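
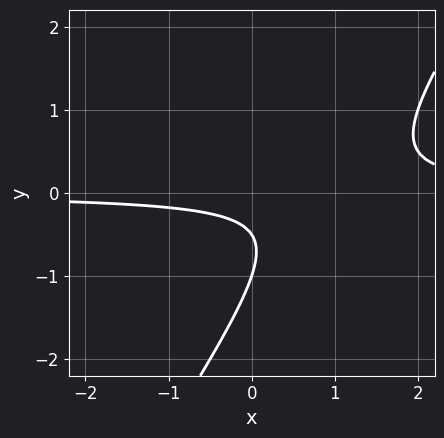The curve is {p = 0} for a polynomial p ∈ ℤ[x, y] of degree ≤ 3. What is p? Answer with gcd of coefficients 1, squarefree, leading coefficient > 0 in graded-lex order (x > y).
3*x*y - 2*y^2 - 3*y - 1

First, degree: no degree-1 curve has this shape, so deg p = 2.
Next, against the integer gridlines: it misses every integer gridline on the x-axis; it crosses the y-axis at the gridline y = -1.
Finally, solving for integer coefficients yields p as stated.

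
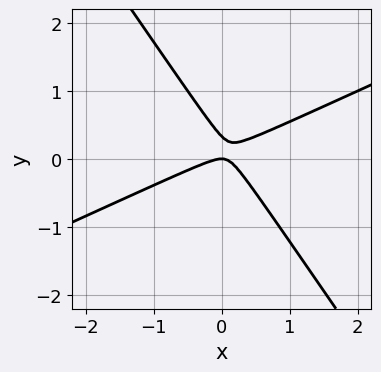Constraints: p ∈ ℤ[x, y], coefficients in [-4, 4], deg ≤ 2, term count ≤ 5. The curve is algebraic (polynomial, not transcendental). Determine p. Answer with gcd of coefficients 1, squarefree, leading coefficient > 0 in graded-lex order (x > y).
Degree: no degree-1 curve has this shape, so deg p = 2.
Reading off the gridlines: it crosses the y-axis at the gridline y = 0; one x-axis crossing is at x = 0.
Fitting integer coefficients to these (and the overall shape) gives p.

2*x^2 - 3*x*y - 3*y^2 + y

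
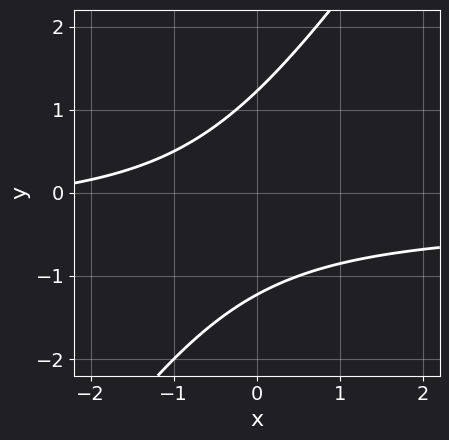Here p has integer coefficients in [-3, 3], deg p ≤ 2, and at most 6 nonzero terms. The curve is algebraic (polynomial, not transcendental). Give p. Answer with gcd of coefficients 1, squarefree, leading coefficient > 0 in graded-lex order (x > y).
1. The degree is 2 — a generic line meets the curve in up to 2 points.
2. Checking where it meets the axes: no x-intercept at any integer in the box.
3. These observations pin down the coefficients.

3*x*y - 2*y^2 + x + 3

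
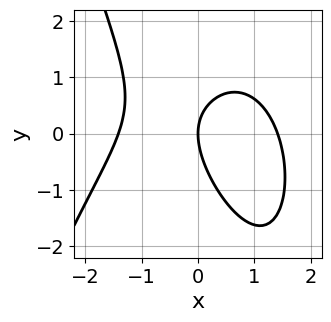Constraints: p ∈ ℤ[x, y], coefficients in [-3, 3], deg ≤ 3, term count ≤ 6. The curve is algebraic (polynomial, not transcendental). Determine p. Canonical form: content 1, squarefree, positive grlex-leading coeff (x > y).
The degree is 3 — the shape is more complex than any degree-2 curve.
Against the integer gridlines: it crosses the y-axis at the gridline y = 0; one x-axis crossing is at x = 0.
Assembling these constraints gives the stated polynomial.

x^3 + x*y + y^2 - 2*x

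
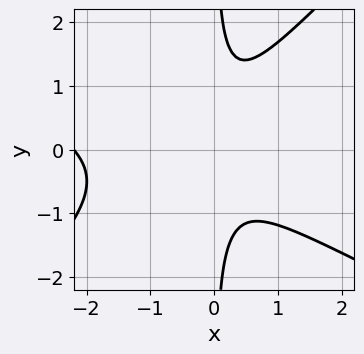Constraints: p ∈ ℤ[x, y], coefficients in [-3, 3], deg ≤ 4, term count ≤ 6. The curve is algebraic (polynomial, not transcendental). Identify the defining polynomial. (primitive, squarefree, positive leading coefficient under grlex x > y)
Degree: the shape is more complex than any degree-2 curve, so deg p = 3.
Observable constraints: it misses every integer gridline on the x-axis; the curve avoids every integer y-axis point in the box.
Together with the visible shape, these determine p as stated.

x^3 + x^2*y - 2*x*y^2 + 2*x^2 + 1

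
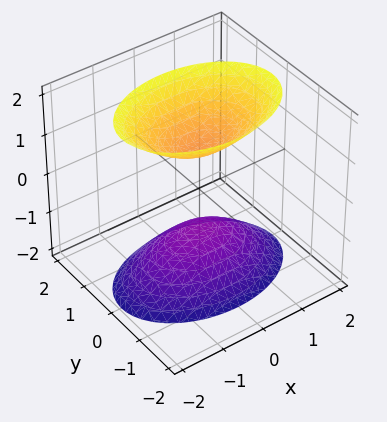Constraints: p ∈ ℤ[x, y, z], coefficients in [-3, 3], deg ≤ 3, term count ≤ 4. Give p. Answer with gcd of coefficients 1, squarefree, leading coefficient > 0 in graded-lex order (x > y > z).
I count 2 distinct pieces. They look like related sheets of one shape, so recover p as a whole.
Degree: two separate bowl-shaped sheets opening away from each other; a quadric, so deg p = 2.
Symmetries: the y ↦ −y reflection is a symmetry, so y appears only in even powers; it's symmetric under z → −z, forcing even powers of z; mirror symmetry x ↦ −x ⇒ only even powers of x.
Reading off the gridlines: no x-intercept at any integer in the box; the z-axis gridline crossings are at z ∈ {-1, 1}.
Matching integer coefficients to the picture gives p.

x^2 + 2*y^2 - z^2 + 1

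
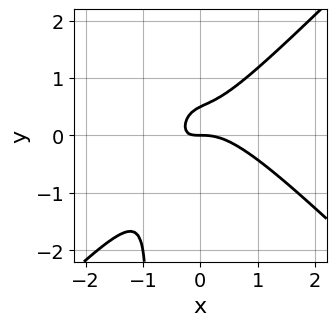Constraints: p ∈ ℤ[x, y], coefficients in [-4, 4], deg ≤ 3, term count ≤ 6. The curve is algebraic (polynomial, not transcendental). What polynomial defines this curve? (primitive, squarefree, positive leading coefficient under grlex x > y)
2*x^3 - 2*x*y^2 + 2*x*y - 2*y^2 + y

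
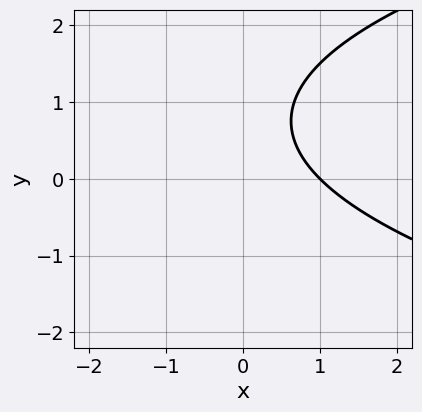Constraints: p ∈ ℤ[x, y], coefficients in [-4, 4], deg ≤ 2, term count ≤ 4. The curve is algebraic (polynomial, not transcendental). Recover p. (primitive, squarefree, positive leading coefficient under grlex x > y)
2*y^2 - 3*x - 3*y + 3

(a) deg p = 2. A generic line meets the curve in up to 2 points.
(b) From the visible intercepts: it misses every integer gridline on the y-axis; it meets the x-axis at x = 1 (among the integer gridlines).
(c) Assembling these constraints gives the stated polynomial.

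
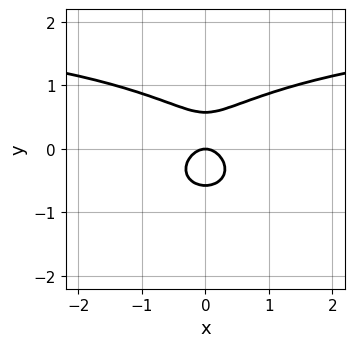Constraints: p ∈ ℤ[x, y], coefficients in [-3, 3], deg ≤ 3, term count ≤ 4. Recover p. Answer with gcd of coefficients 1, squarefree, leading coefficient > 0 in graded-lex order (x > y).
x^2*y + 3*y^3 - 2*x^2 - y

(a) The degree is 3 — the shape is more complex than any degree-2 curve.
(b) Symmetries: it's symmetric under x → −x, forcing even powers of x.
(c) Reading off the gridlines: one x-axis crossing is at x = 0; it crosses the y-axis at the gridline y = 0.
(d) The integer polynomial consistent with all of this is the stated p.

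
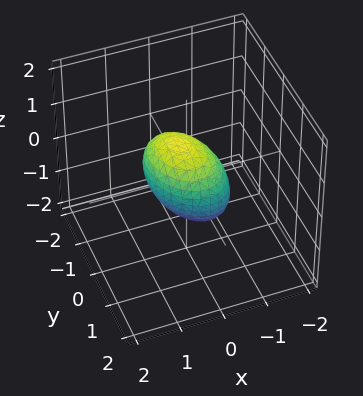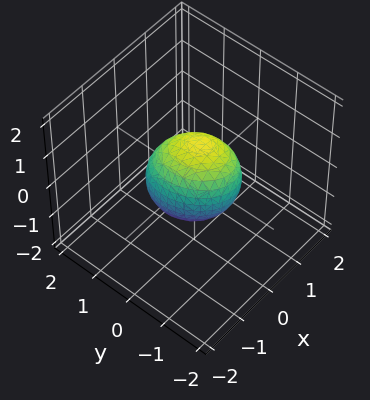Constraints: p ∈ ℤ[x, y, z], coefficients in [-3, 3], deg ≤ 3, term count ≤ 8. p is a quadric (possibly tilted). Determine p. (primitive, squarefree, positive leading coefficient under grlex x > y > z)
3*x^2 + x*y - x*z + 2*y^2 + 2*z^2 - 2

First, degree: no degree-1 surface has this shape, so deg p = 2.
Next, against the integer gridlines: among the integer gridlines, it crosses the y-axis at y ∈ {-1, 1}; the z-axis gridline crossings are at z ∈ {-1, 1}.
Finally, fitting integer coefficients to these (and the overall shape) gives p.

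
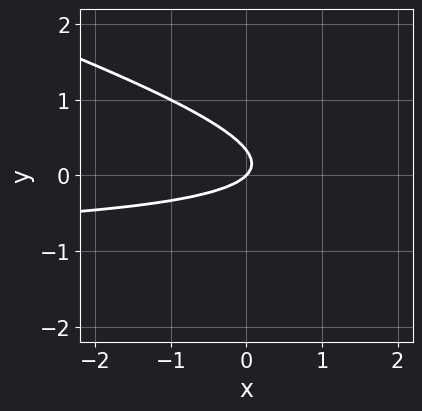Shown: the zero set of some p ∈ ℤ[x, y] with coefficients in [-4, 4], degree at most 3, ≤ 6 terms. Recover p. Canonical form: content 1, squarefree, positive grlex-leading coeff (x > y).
First, deg p = 2. The shape is more complex than any degree-1 curve.
Next, observable constraints: it meets the x-axis at x = 0 (among the integer gridlines); it crosses the y-axis at the gridline y = 0.
Finally, matching integer coefficients to the picture gives p.

x*y + 3*y^2 + x - y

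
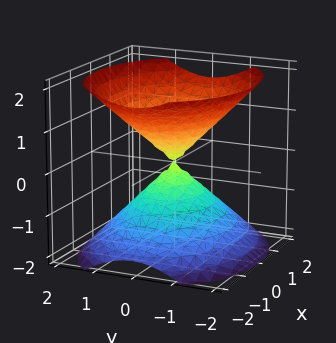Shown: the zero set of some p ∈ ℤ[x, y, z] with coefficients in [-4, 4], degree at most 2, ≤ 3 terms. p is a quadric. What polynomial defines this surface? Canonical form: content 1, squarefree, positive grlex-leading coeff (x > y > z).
2*x^2 + 3*y^2 - 3*z^2

1. I count 2 distinct pieces. They look like related sheets of one shape, so recover p as a whole.
2. Degree: a double cone through the origin; a quadric, so deg p = 2.
3. Symmetries: the z ↦ −z reflection is a symmetry, so z appears only in even powers; it's symmetric under y → −y, forcing even powers of y; the x ↦ −x reflection is a symmetry, so x appears only in even powers.
4. Checking where it meets the axes: one z-axis crossing is at z = 0; it meets the y-axis at y = 0 (among the integer gridlines); it crosses the x-axis at the gridline x = 0.
5. The integer polynomial consistent with all of this is the stated p.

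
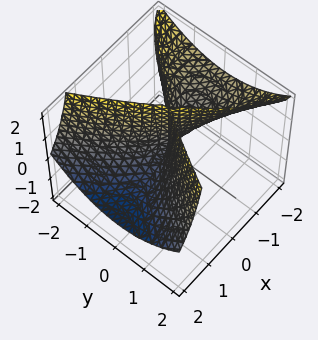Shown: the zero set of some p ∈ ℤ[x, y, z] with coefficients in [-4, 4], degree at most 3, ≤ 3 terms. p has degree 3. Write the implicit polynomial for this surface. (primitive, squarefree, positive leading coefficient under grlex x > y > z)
Degree: no degree-2 surface has this shape, so deg p = 3.
From the axis intercepts and sections: it meets the x-axis at x = 0 (among the integer gridlines); the visible z-axis segment lies entirely on the surface; one y-axis crossing is at y = 0.
Putting this together gives p.

x^3 + 2*x^2*z - 2*y^2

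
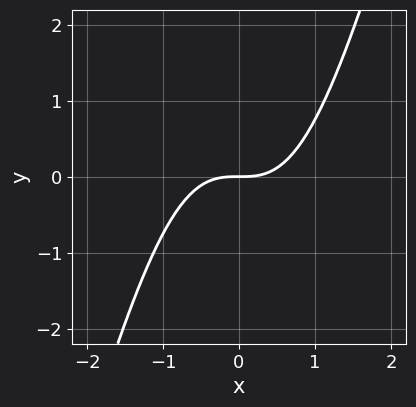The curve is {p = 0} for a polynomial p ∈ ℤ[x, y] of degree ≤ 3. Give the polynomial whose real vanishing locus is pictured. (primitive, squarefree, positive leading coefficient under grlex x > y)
3*x^3 - x^2*y - 3*y

First, degree: the shape is more complex than any degree-2 curve, so deg p = 3.
Next, reading off the gridlines: it meets the x-axis at x = 0 (among the integer gridlines); one y-axis crossing is at y = 0.
Finally, solving for integer coefficients yields p as stated.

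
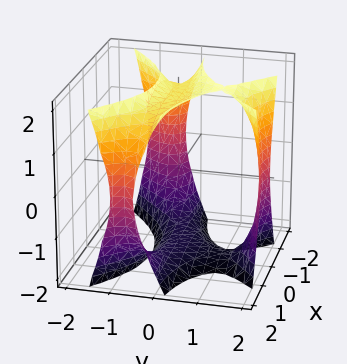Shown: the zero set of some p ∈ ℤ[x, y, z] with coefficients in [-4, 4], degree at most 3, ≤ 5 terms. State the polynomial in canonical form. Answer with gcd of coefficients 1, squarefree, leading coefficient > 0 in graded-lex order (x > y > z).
1. Degree: a generic line meets the surface in up to 3 points, so deg p = 3.
2. Checking where it meets the axes: the surface avoids every integer x-axis point in the box.
3. Assembling these constraints gives the stated polynomial.

2*x^2*y - 2*y^3 + 3*y^2 - z^2 + 3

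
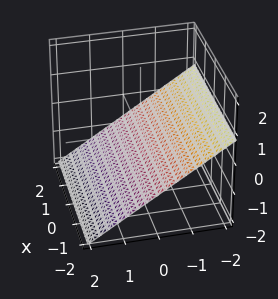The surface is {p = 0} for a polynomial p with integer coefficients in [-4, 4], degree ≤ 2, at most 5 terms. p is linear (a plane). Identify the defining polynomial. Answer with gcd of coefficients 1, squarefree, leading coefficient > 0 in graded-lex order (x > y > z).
2*y + 3*z + 2

1. Degree: the surface is flat (a plane), so deg p = 1.
2. Observable constraints: it meets the y-axis at y = -1 (among the integer gridlines); the surface avoids every integer x-axis point in the box.
3. Together with the visible shape, these determine p as stated.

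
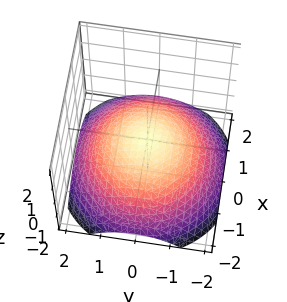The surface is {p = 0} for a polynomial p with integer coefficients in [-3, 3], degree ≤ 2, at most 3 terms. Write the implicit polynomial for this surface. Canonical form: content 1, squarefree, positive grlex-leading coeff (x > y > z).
x^2 + y^2 + 3*z

deg p = 2. A paraboloid; a quadric.
Symmetries: every cross-section ⟂ z is a circle, so x, y appear only via x² + y².
Observable constraints: one z-axis crossing is at z = 0; a circular section at z = -1 has radius between 1 and 2; it crosses the y-axis at the gridline y = 0.
These observations pin down the coefficients.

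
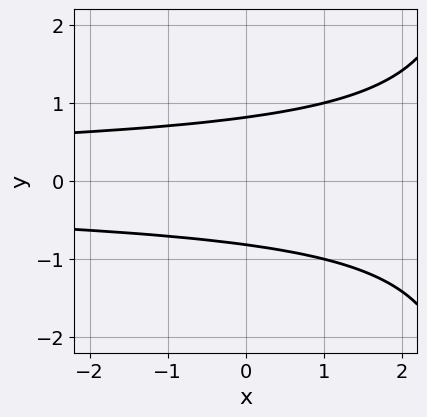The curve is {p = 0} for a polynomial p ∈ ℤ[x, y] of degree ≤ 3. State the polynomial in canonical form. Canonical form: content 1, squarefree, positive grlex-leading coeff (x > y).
(a) The degree is 3 — the shape is more complex than any degree-2 curve.
(b) Symmetries: mirror symmetry y ↦ −y ⇒ only even powers of y.
(c) From the visible intercepts: the curve avoids every integer x-axis point in the box.
(d) The integer polynomial consistent with all of this is the stated p.

x*y^2 - 3*y^2 + 2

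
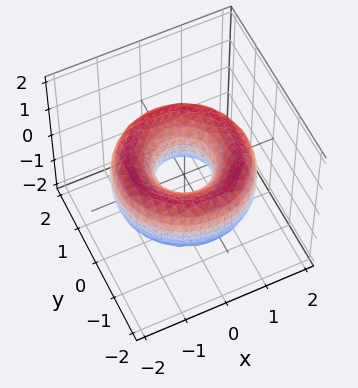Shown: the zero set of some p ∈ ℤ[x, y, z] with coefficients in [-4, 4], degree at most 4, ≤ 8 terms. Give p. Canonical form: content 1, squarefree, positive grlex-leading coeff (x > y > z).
The degree is 4 — a generic line meets the surface in up to 4 points.
Symmetry: the surface is invariant under rotation about z: p = q(x² + y², z).
From the axis intercepts and sections: the surface avoids every integer z-axis point in the box; a circular section at z = 0 has radius between 0 and 1.
Solving for integer coefficients yields p as stated.

x^4 + 2*x^2*y^2 + y^4 - 3*x^2 - 3*y^2 + 2*z^2 + 1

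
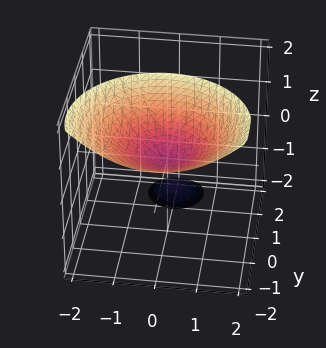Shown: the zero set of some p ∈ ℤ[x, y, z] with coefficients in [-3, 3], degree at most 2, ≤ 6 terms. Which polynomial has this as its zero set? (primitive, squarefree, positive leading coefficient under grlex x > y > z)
First, the picture has 2 separate pieces. Treating them together as one polynomial.
Next, the degree is 2 — no degree-1 surface has this shape.
Next, against the integer gridlines: it meets the x-axis at x = 0 (among the integer gridlines); it meets the y-axis at y = 0 (among the integer gridlines); it crosses the z-axis at the gridline z = 0.
Finally, fitting integer coefficients to these (and the overall shape) gives p.

2*x^2 + 2*y^2 + 3*y*z - 2*z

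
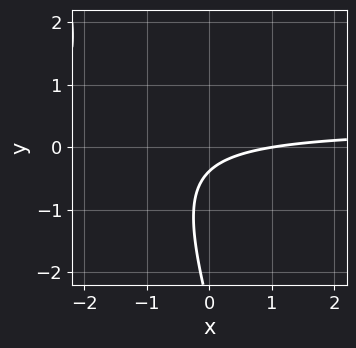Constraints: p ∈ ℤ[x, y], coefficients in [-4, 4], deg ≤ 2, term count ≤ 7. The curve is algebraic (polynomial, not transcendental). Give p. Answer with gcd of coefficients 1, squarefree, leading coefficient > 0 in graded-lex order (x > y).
deg p = 2.
From the visible intercepts: it crosses the x-axis at the gridline x = 1.
Together with the visible shape, these determine p as stated.

3*x*y + y^2 - x + 3*y + 1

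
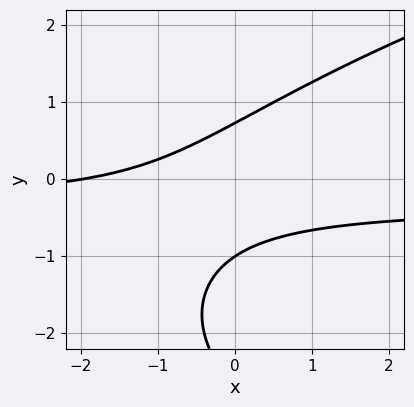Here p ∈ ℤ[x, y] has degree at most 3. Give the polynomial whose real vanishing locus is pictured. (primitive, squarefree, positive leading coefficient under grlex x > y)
1. The degree is 3 — no degree-2 curve has this shape.
2. Reading off the gridlines: it crosses the x-axis at the gridline x = -2; it meets the y-axis at y = -1 (among the integer gridlines).
3. Together with the visible shape, these determine p as stated.

y^3 - 3*x*y + 3*y^2 - x - 2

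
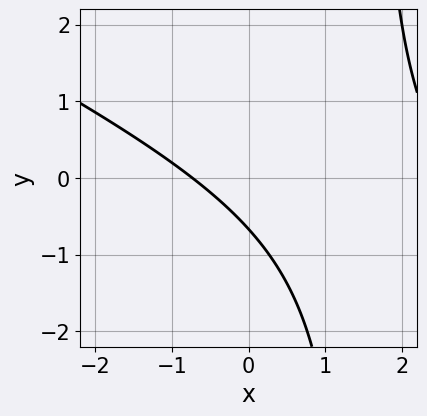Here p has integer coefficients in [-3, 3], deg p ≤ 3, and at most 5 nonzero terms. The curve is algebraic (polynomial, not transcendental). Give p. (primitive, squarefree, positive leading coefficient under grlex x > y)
x^2 + 2*x*y - 2*x - 3*y - 2

(a) deg p = 2. The shape is more complex than any degree-1 curve.
(b) The integer polynomial consistent with all of this is the stated p.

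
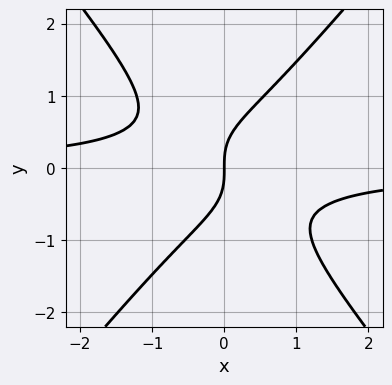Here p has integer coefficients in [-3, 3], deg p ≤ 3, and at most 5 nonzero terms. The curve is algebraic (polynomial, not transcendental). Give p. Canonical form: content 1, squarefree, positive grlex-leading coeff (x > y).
3*x^2*y - 2*y^3 + 2*x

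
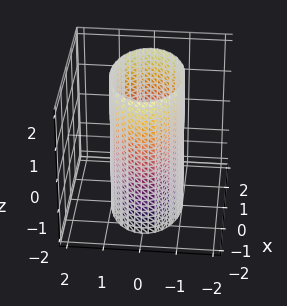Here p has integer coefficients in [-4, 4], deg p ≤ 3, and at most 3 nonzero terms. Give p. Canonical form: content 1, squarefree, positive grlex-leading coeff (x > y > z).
1. deg p = 2. Constant cross-section along one axis; a quadric.
2. Symmetries: it's symmetric under x → −x, forcing even powers of x; it's symmetric under y → −y, forcing even powers of y; it's symmetric under z → −z, forcing even powers of z.
3. From the axis intercepts and sections: the surface avoids every integer z-axis point in the box; among the integer gridlines, it crosses the y-axis at y ∈ {-1, 1}.
4. These observations pin down the coefficients.

x^2 + 2*y^2 - 2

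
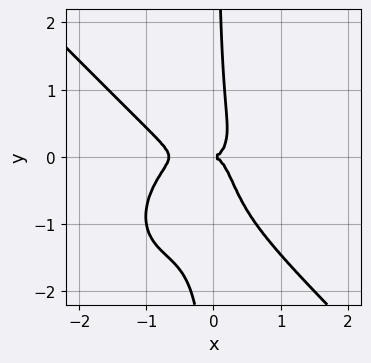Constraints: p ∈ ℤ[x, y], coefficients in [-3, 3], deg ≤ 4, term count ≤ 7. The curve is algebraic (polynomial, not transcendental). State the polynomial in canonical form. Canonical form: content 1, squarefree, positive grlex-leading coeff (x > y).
deg p = 4. The shape is more complex than any degree-3 curve.
Observable constraints: it crosses the y-axis at the gridline y = 0; it crosses the x-axis at the gridline x = 0.
Together with the visible shape, these determine p as stated.

3*x^4 + 3*x*y^3 + 2*x^3 + 3*x*y^2 - y^2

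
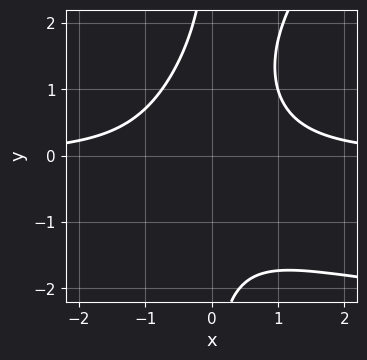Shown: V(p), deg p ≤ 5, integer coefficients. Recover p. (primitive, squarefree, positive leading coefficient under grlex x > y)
x^2*y^2 - x*y^3 + 3*x^2*y - 3

1. The degree is 4 — no degree-3 curve has this shape.
2. Against the integer gridlines: the curve avoids every integer x-axis point in the box; the curve avoids every integer y-axis point in the box.
3. Putting this together gives p.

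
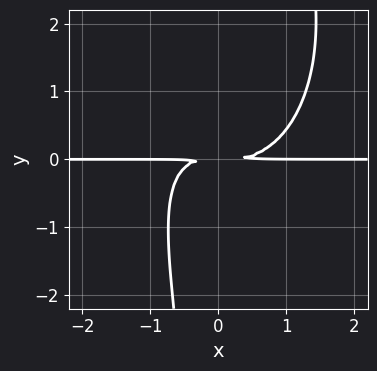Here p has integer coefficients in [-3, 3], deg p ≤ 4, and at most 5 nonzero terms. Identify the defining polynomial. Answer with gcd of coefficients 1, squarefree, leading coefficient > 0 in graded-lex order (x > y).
1. Degree: the shape is more complex than any degree-3 curve, so deg p = 4.
2. Reading off the gridlines: every point of the x-axis in the box is on the curve.
3. These observations pin down the coefficients.

2*x^3*y + x*y^3 - 2*x*y^2 - 3*y^2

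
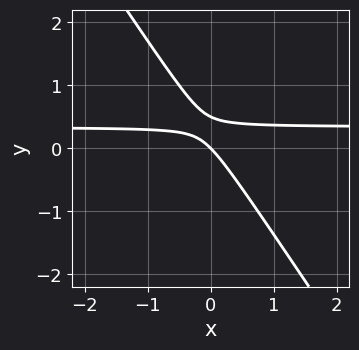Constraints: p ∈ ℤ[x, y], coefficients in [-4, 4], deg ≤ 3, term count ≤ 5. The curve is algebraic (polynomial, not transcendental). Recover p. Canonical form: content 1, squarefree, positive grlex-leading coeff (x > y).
(a) The degree is 2 — no degree-1 curve has this shape.
(b) Reading off the gridlines: it crosses the y-axis at the gridline y = 0; one x-axis crossing is at x = 0.
(c) Fitting integer coefficients to these (and the overall shape) gives p.

3*x*y + 2*y^2 - x - y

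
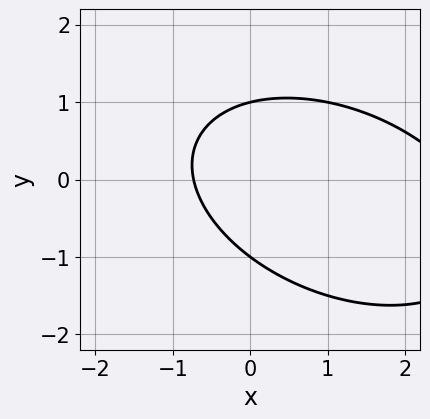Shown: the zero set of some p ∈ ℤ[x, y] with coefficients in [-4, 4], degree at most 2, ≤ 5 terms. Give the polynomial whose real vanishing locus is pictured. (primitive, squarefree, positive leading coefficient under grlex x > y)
1. deg p = 2. No degree-1 curve has this shape.
2. Observable constraints: the y-axis gridline crossings are at y ∈ {-1, 1}.
3. Solving for integer coefficients yields p as stated.

x^2 + x*y + 2*y^2 - 2*x - 2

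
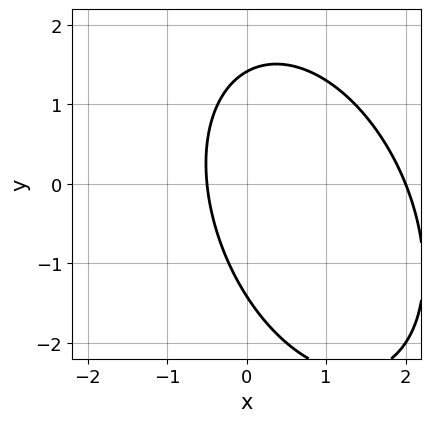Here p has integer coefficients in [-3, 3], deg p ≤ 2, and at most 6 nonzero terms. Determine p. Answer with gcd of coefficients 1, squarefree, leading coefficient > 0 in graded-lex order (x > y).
(a) The degree is 2 — no degree-1 curve has this shape.
(b) Against the integer gridlines: it meets the x-axis at x = 2 (among the integer gridlines).
(c) Fitting integer coefficients to these (and the overall shape) gives p.

2*x^2 + x*y + y^2 - 3*x - 2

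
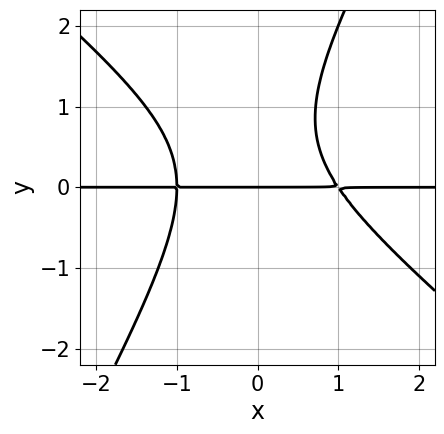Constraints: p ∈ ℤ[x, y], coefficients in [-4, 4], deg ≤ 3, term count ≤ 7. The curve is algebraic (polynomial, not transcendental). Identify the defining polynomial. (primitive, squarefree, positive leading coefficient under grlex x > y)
(a) The degree is 3 — a generic line meets the curve in up to 3 points.
(b) Observable constraints: one y-axis crossing is at y = 0; every point of the x-axis in the box is on the curve.
(c) The integer polynomial consistent with all of this is the stated p.

3*x^2*y + 2*x*y^2 - 2*y^3 + 2*y^2 - 3*y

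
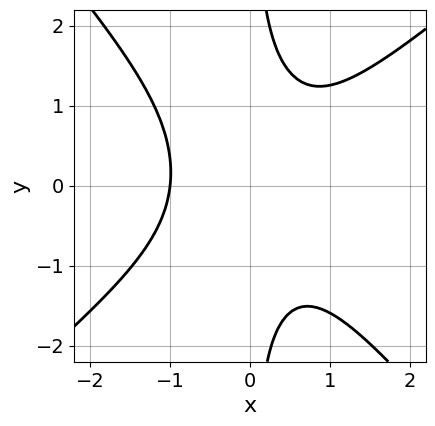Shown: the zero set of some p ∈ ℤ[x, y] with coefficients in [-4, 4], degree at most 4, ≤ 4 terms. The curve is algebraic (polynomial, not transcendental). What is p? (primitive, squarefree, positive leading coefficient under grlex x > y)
3*x^3 - x^2*y - 3*x*y^2 + 3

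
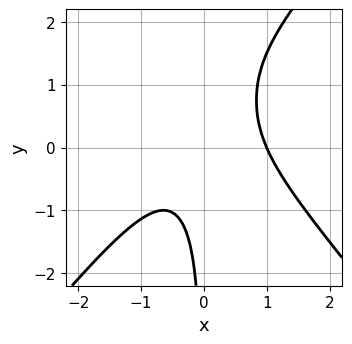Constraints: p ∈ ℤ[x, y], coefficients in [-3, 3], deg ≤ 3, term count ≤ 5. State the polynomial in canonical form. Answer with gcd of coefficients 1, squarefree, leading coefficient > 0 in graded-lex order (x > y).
3*x^3 - 2*x*y^2 - x^2 + 3*x*y - 2

First, deg p = 3. The shape is more complex than any degree-2 curve.
Next, observable constraints: one x-axis crossing is at x = 1; it misses every integer gridline on the y-axis.
Finally, assembling these constraints gives the stated polynomial.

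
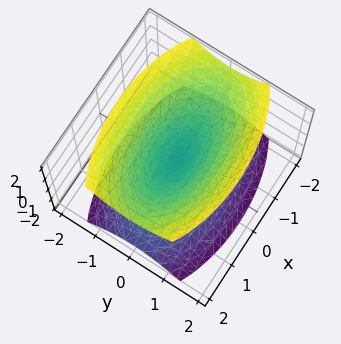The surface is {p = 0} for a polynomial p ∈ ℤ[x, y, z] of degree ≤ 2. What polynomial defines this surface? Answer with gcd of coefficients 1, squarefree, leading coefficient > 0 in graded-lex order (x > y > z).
(a) I count 2 distinct pieces. They look like related sheets of one shape, so recover p as a whole.
(b) Degree: a double cone through the origin; a quadric, so deg p = 2.
(c) Symmetries: the x ↦ −x reflection is a symmetry, so x appears only in even powers; the z ↦ −z reflection is a symmetry, so z appears only in even powers; mirror symmetry y ↦ −y ⇒ only even powers of y.
(d) Reading off the gridlines: one y-axis crossing is at y = 0; it meets the x-axis at x = 0 (among the integer gridlines).
(e) The integer polynomial consistent with all of this is the stated p.

x^2 + 3*y^2 - 2*z^2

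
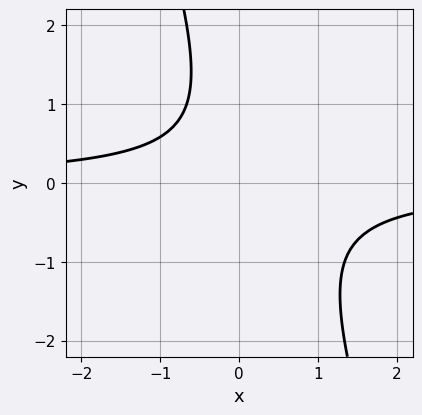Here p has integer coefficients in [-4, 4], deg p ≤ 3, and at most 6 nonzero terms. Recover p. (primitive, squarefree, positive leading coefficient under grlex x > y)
3*x*y + y^2 - y + 2

1. Degree: a generic line meets the curve in up to 2 points, so deg p = 2.
2. Observable constraints: no x-intercept at any integer in the box; the curve avoids every integer y-axis point in the box.
3. Matching integer coefficients to the picture gives p.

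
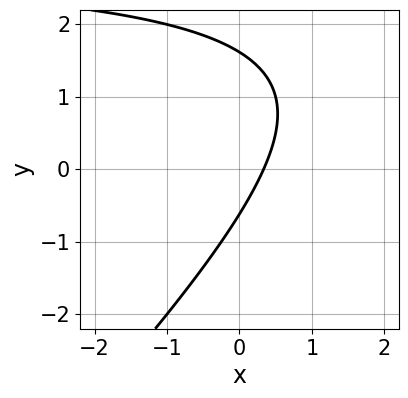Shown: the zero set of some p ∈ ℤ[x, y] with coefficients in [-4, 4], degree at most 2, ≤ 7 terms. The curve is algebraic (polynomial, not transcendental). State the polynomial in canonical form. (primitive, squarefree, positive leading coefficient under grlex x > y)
x*y - y^2 - 3*x + y + 1

1. The degree is 2 — the shape is more complex than any degree-1 curve.
2. Solving for integer coefficients yields p as stated.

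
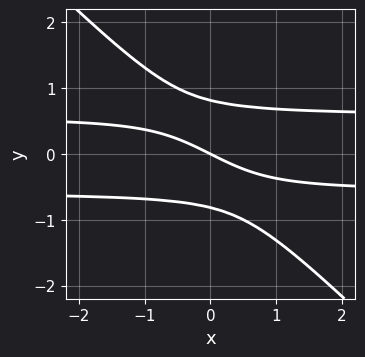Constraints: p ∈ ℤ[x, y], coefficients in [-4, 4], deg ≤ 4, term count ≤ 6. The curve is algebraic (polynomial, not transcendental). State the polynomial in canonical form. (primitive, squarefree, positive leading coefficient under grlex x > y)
The degree is 3 — no degree-2 curve has this shape.
Reading off the gridlines: one y-axis crossing is at y = 0; it meets the x-axis at x = 0 (among the integer gridlines).
These observations pin down the coefficients.

3*x*y^2 + 3*y^3 - x - 2*y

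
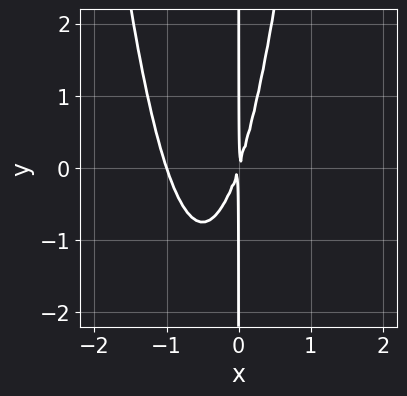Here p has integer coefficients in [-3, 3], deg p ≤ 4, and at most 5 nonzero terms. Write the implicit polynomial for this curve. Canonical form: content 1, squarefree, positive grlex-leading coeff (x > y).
3*x^3 + 3*x^2 - x*y

(a) Degree: no degree-2 curve has this shape, so deg p = 3.
(b) Reading off the gridlines: it crosses the x-axis at the gridline x = -1; the visible y-axis segment lies entirely on the curve.
(c) Together with the visible shape, these determine p as stated.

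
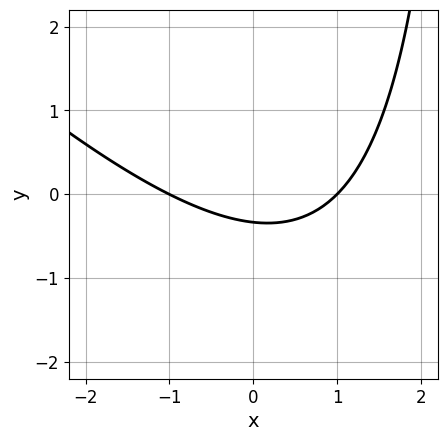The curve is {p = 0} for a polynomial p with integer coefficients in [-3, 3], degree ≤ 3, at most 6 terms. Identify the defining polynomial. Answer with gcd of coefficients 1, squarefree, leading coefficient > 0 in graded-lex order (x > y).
x^2 + x*y - 3*y - 1

1. deg p = 2.
2. Reading off the gridlines: the x-axis gridline crossings are at x ∈ {-1, 1}.
3. Fitting integer coefficients to these (and the overall shape) gives p.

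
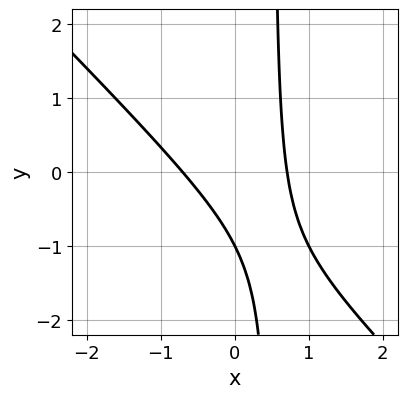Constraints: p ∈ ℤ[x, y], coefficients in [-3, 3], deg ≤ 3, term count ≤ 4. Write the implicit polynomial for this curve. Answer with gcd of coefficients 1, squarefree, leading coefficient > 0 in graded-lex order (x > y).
2*x^2 + 2*x*y - y - 1

1. Degree: no degree-1 curve has this shape, so deg p = 2.
2. From the visible intercepts: it crosses the y-axis at the gridline y = -1.
3. Assembling these constraints gives the stated polynomial.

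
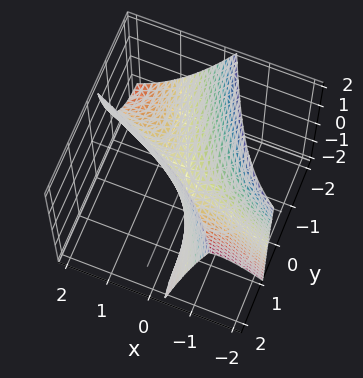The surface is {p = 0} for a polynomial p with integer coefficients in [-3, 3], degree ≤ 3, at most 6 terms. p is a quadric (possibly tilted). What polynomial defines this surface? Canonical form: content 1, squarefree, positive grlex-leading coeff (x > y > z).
x^2 + 3*x*y + y^2 + y*z - z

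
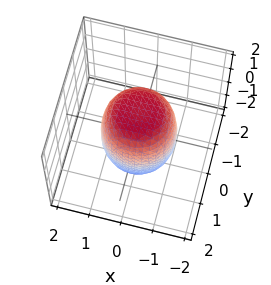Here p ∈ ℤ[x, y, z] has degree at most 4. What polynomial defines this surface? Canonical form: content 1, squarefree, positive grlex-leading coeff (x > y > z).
1. The degree is 4 — a generic line meets the surface in up to 4 points.
2. Symmetry: the surface is invariant under rotation about z: p = q(x² + y², z).
3. Reading off the gridlines: a circular section at z = 1 has radius exactly 1.
4. Together with the visible shape, these determine p as stated.

2*x^4 + 4*x^2*y^2 + 2*y^4 - x^2 - y^2 + z^2 - 2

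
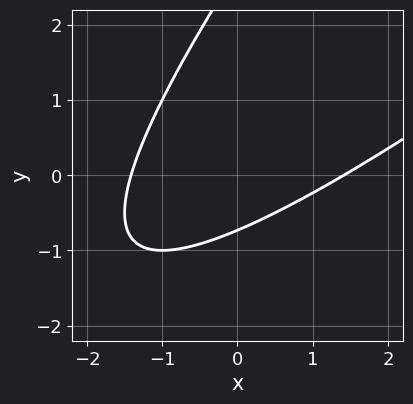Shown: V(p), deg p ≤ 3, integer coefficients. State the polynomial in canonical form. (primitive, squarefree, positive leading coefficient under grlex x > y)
1. Degree: the shape is more complex than any degree-1 curve, so deg p = 2.
2. Solving for integer coefficients yields p as stated.

x^2 - 2*x*y + y^2 - 2*y - 2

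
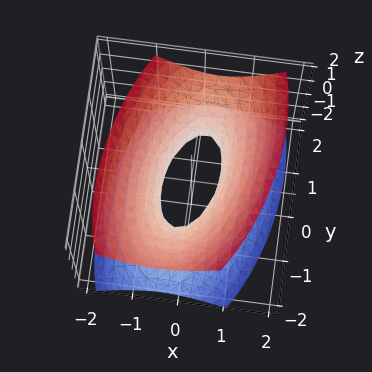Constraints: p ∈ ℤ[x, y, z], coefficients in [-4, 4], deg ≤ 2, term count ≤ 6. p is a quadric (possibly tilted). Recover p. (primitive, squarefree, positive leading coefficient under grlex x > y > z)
3*x^2 - x*y + y^2 - 2*z^2 - 1

The degree is 2 — the shape is more complex than any degree-1 surface.
From the axis intercepts and sections: no z-intercept at any integer in the box; the y-axis gridline crossings are at y ∈ {-1, 1}.
Together with the visible shape, these determine p as stated.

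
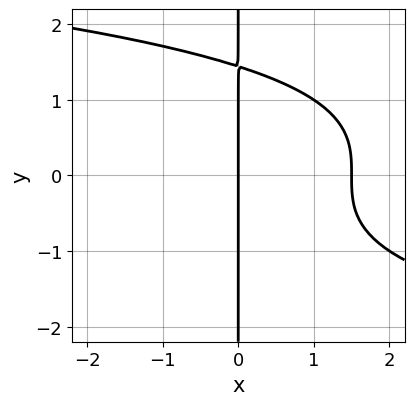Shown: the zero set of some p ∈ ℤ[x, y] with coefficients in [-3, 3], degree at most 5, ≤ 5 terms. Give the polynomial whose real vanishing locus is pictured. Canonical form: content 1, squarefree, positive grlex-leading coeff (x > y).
deg p = 4. A generic line meets the curve in up to 4 points.
Observable constraints: it meets the x-axis at x = 0 (among the integer gridlines); every point of the y-axis in the box is on the curve.
Putting this together gives p.

x*y^3 + 2*x^2 - 3*x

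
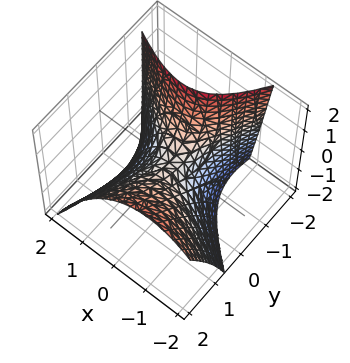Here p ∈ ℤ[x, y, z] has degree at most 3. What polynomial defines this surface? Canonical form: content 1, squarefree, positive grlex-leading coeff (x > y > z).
3*x^2 + 3*x*y - 2*y^2 + 2*y*z + 3*z

(a) Degree: the shape is more complex than any degree-1 surface, so deg p = 2.
(b) Reading off the gridlines: one y-axis crossing is at y = 0; it crosses the x-axis at the gridline x = 0; it meets the z-axis at z = 0 (among the integer gridlines).
(c) The integer polynomial consistent with all of this is the stated p.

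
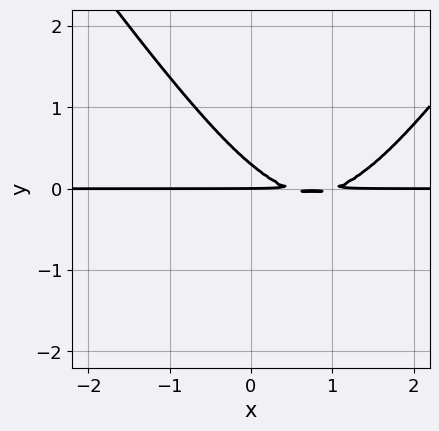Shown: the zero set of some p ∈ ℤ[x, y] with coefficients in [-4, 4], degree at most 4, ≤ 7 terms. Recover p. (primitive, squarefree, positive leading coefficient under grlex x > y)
2*x^2*y - y^3 - 3*x*y - 3*y^2 + y

(a) deg p = 3. A generic line meets the curve in up to 3 points.
(b) Against the integer gridlines: it meets the y-axis at y = 0 (among the integer gridlines); the visible x-axis segment lies entirely on the curve.
(c) Together with the visible shape, these determine p as stated.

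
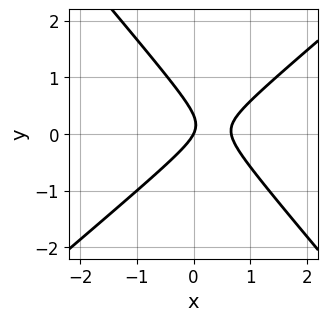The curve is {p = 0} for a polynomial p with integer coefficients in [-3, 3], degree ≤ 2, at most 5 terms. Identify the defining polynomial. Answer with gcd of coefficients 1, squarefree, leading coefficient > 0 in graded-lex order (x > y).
1. deg p = 2. A generic line meets the curve in up to 2 points.
2. Against the integer gridlines: it meets the x-axis at x = 0 (among the integer gridlines); it crosses the y-axis at the gridline y = 0.
3. These observations pin down the coefficients.

3*x^2 - x*y - 3*y^2 - 2*x + y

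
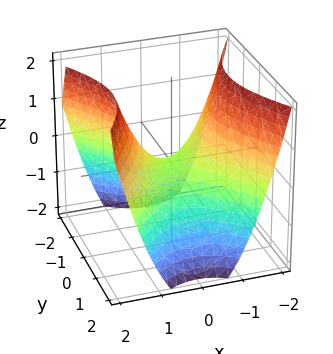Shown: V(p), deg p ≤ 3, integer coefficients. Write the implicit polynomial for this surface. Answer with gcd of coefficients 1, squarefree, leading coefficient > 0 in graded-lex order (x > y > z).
3*x^2 - 2*y^2 - 3*z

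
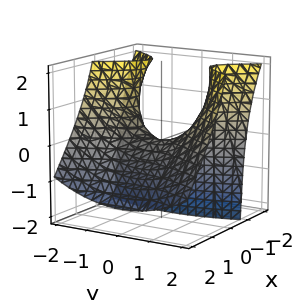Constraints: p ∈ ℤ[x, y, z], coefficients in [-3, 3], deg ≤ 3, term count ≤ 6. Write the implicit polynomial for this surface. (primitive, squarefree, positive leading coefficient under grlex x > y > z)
3*x^2 + 3*x*z - y^2 + 2*z

The degree is 2 — the shape is more complex than any degree-1 surface.
Reading off the gridlines: it crosses the y-axis at the gridline y = 0; it meets the z-axis at z = 0 (among the integer gridlines).
Assembling these constraints gives the stated polynomial.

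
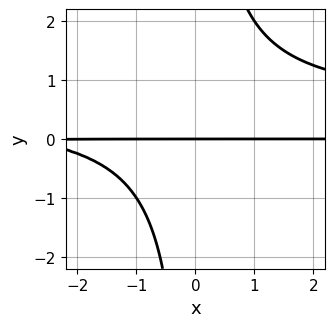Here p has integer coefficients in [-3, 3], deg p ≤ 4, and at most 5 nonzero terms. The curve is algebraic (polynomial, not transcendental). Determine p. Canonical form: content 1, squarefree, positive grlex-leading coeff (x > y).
Degree: no degree-2 curve has this shape, so deg p = 3.
Against the integer gridlines: one y-axis crossing is at y = 0; every point of the x-axis in the box is on the curve.
Solving for integer coefficients yields p as stated.

2*x*y^2 - x*y - 3*y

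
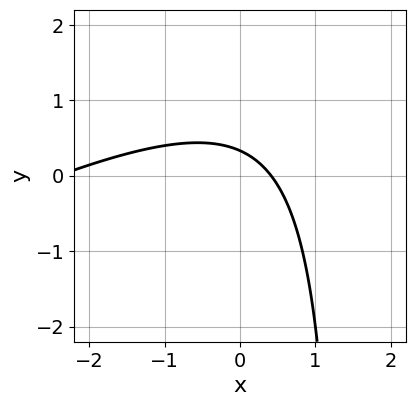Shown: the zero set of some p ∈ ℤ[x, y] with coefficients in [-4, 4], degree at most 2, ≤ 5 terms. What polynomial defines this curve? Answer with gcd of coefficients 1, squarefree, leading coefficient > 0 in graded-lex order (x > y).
x^2 - 2*x*y + 2*x + 3*y - 1

(a) Degree: the shape is more complex than any degree-1 curve, so deg p = 2.
(b) Solving for integer coefficients yields p as stated.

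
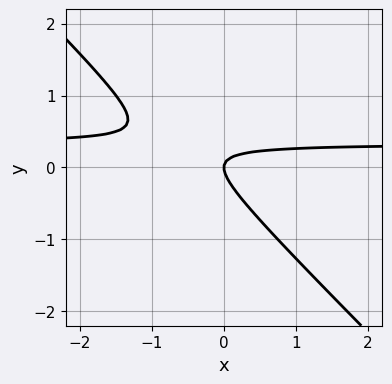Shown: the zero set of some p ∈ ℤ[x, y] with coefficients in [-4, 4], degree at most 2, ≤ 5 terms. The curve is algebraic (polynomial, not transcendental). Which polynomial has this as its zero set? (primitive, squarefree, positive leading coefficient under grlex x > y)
3*x*y + 3*y^2 - x

(a) Degree: a generic line meets the curve in up to 2 points, so deg p = 2.
(b) Checking where it meets the axes: it meets the y-axis at y = 0 (among the integer gridlines); one x-axis crossing is at x = 0.
(c) Matching integer coefficients to the picture gives p.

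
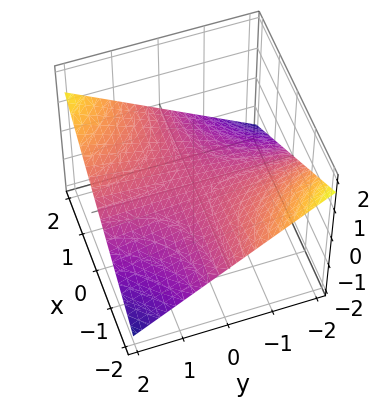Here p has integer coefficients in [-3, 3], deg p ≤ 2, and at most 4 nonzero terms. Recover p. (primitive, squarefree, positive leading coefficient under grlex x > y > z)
x*y - 3*z

(a) deg p = 2. A hyperbolic paraboloid; a quadric.
(b) Checking where it meets the axes: the visible y-axis segment lies entirely on the surface; it crosses the z-axis at the gridline z = 0; the visible x-axis segment lies entirely on the surface.
(c) The integer polynomial consistent with all of this is the stated p.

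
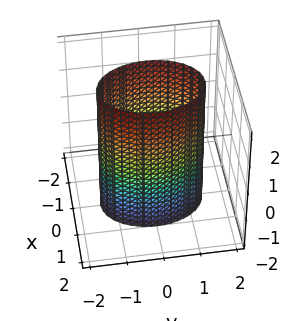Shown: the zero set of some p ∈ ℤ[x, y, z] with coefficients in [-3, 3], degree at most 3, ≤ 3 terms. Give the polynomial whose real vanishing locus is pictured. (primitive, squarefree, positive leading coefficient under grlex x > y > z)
2*x^2 + y^2 - 2

The degree is 2 — constant cross-section along one axis; a quadric.
Symmetries: it's symmetric under z → −z, forcing even powers of z; the y ↦ −y reflection is a symmetry, so y appears only in even powers; the x ↦ −x reflection is a symmetry, so x appears only in even powers.
Against the integer gridlines: the surface avoids every integer z-axis point in the box; the x-axis gridline crossings are at x ∈ {-1, 1}.
The integer polynomial consistent with all of this is the stated p.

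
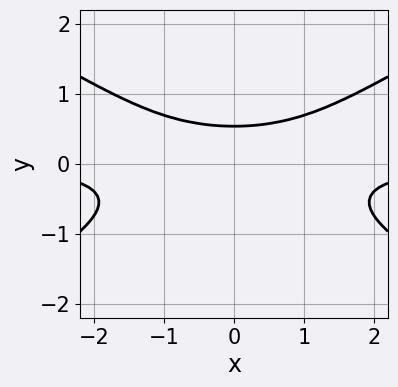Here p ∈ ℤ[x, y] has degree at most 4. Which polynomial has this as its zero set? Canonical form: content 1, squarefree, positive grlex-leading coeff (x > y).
x^2*y - 3*y^3 - y + 1

The degree is 3 — the shape is more complex than any degree-2 curve.
Symmetries: it's symmetric under x → −x, forcing even powers of x.
Reading off the gridlines: no x-intercept at any integer in the box.
These observations pin down the coefficients.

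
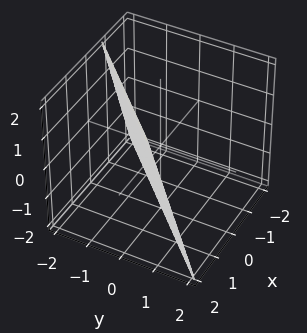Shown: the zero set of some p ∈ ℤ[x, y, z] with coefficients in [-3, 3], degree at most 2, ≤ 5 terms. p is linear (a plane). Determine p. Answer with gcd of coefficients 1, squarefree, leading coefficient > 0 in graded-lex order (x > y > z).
(a) deg p = 1. The surface is flat (a plane).
(b) Reading off the gridlines: one z-axis crossing is at z = -2.
(c) Fitting integer coefficients to these (and the overall shape) gives p.

3*x - 3*y - z - 2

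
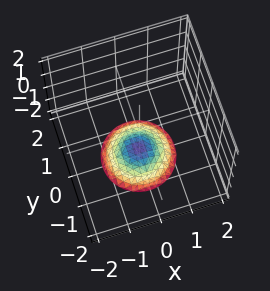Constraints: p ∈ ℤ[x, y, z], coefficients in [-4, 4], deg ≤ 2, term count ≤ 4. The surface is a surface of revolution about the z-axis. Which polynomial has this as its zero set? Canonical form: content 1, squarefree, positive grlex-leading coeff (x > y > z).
x^2 + y^2 + 2*z + 3

Degree: the shape is more complex than any degree-1 surface, so deg p = 2.
By symmetry, the z-axis is an axis of rotation, so x and y enter only as x² + y².
From the visible intercepts: it misses every integer gridline on the x-axis; it misses every integer gridline on the y-axis; a circular section at z = -2 has radius exactly 1.
Putting this together gives p.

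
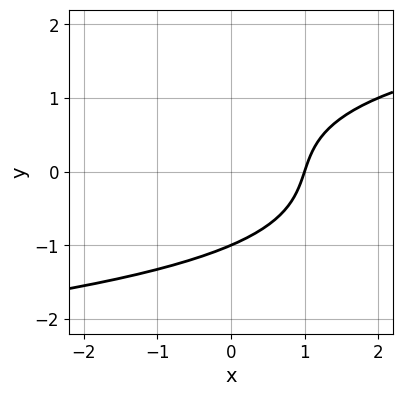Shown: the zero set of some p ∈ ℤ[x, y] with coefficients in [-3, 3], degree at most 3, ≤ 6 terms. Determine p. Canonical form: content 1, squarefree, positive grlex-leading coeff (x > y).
2*y^3 - 3*x + y + 3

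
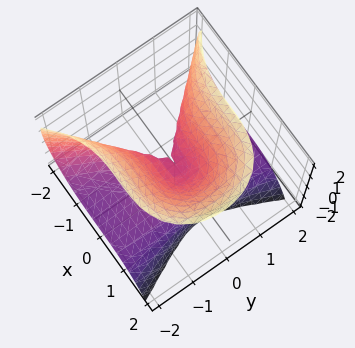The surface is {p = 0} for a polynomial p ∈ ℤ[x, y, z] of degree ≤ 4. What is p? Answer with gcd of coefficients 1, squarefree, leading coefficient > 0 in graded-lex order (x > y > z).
Degree: a generic line meets the surface in up to 3 points, so deg p = 3.
From the visible intercepts: one y-axis crossing is at y = 0; it crosses the x-axis at the gridline x = 0.
The integer polynomial consistent with all of this is the stated p.

3*x^3 + 3*y^2*z - z^3 + 3*y^2 - 3*z^2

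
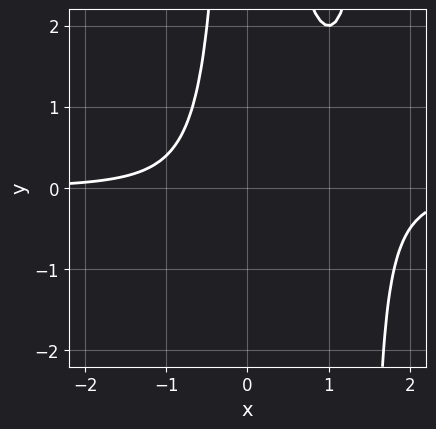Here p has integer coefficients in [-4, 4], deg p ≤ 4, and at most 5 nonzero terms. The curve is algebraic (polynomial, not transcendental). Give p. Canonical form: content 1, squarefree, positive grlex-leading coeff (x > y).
2*x^3*y - 3*x^2*y + 2

First, deg p = 4. A generic line meets the curve in up to 4 points.
Next, reading off the gridlines: it misses every integer gridline on the x-axis; the curve avoids every integer y-axis point in the box.
Finally, fitting integer coefficients to these (and the overall shape) gives p.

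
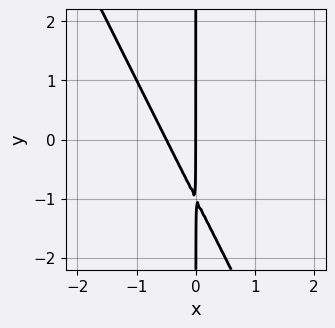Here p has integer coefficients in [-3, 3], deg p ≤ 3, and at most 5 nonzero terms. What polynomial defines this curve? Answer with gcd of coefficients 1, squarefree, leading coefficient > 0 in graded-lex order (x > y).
2*x^2 + x*y + x

(a) The degree is 2 — a generic line meets the curve in up to 2 points.
(b) From the visible intercepts: the visible y-axis segment lies entirely on the curve; one x-axis crossing is at x = 0.
(c) The integer polynomial consistent with all of this is the stated p.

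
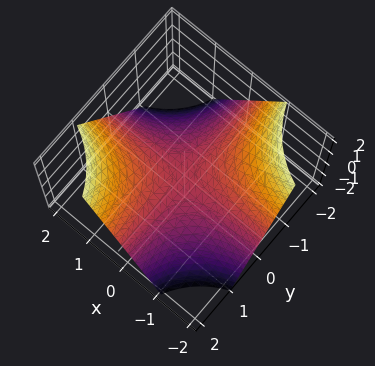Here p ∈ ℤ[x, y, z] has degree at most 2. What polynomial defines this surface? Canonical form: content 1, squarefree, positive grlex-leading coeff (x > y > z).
x*y - z

(a) Degree: a saddle surface; a quadric, so deg p = 2.
(b) From the axis intercepts and sections: every point of the x-axis in the box is on the surface; every point of the y-axis in the box is on the surface.
(c) The integer polynomial consistent with all of this is the stated p.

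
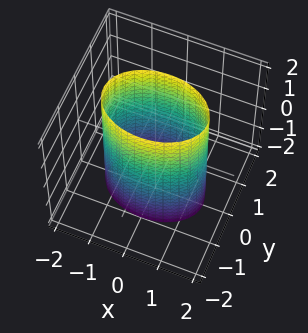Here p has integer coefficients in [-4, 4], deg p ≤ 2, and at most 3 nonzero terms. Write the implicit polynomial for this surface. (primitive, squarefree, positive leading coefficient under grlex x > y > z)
x^2 + 2*y^2 - 2

First, degree: a cylinder; a quadric, so deg p = 2.
Then, symmetries: it's symmetric under z → −z, forcing even powers of z; it's symmetric under x → −x, forcing even powers of x; it's symmetric under y → −y, forcing even powers of y.
Next, observable constraints: among the integer gridlines, it crosses the y-axis at y ∈ {-1, 1}; the surface avoids every integer z-axis point in the box.
Finally, assembling these constraints gives the stated polynomial.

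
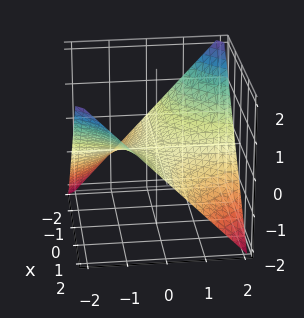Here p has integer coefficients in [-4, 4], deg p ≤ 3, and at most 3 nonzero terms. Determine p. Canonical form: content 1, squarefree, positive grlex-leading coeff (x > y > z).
First, the degree is 2 — a hyperbolic paraboloid; a quadric.
Next, against the integer gridlines: every point of the y-axis in the box is on the surface; it meets the z-axis at z = 0 (among the integer gridlines); every point of the x-axis in the box is on the surface.
Finally, the integer polynomial consistent with all of this is the stated p.

x*y + 2*z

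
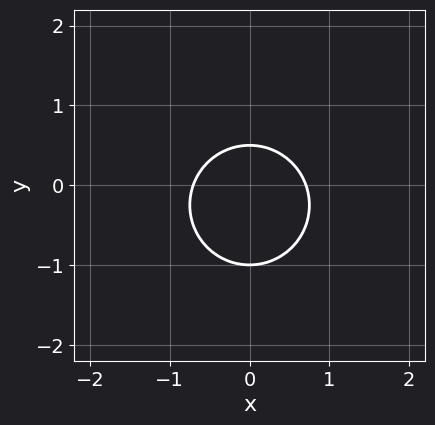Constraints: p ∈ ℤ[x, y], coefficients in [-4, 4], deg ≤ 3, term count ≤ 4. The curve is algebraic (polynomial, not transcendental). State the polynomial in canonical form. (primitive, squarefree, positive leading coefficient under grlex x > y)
(a) The degree is 2 — no degree-1 curve has this shape.
(b) Symmetries: the x ↦ −x reflection is a symmetry, so x appears only in even powers.
(c) Checking where it meets the axes: it crosses the y-axis at the gridline y = -1.
(d) Fitting integer coefficients to these (and the overall shape) gives p.

2*x^2 + 2*y^2 + y - 1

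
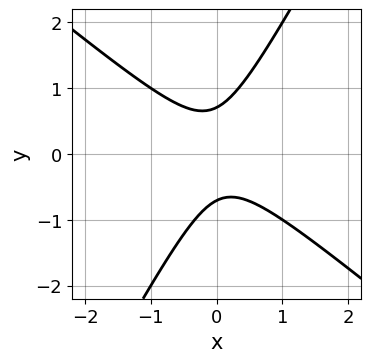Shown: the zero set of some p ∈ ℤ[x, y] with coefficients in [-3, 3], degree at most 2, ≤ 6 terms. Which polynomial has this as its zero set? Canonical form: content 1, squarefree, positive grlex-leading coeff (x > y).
1. Degree: the shape is more complex than any degree-1 curve, so deg p = 2.
2. Against the integer gridlines: it misses every integer gridline on the x-axis.
3. Together with the visible shape, these determine p as stated.

3*x^2 + 2*x*y - 2*y^2 + 1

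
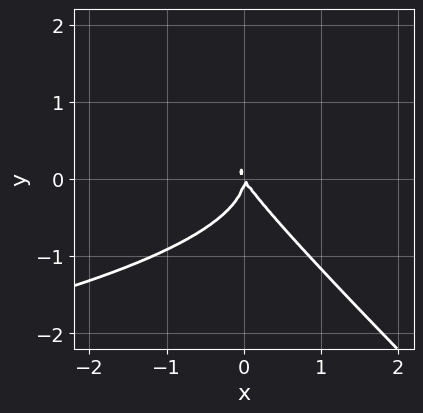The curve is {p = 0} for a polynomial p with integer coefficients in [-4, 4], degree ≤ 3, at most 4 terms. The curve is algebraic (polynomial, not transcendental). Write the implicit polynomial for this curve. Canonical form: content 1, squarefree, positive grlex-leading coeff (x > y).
3*x*y^2 + 3*y^3 + 3*x^2 + 2*x*y

First, deg p = 3. No degree-2 curve has this shape.
Then, from the axis intercepts and sections: it crosses the x-axis at the gridline x = 0; it meets the y-axis at y = 0 (among the integer gridlines).
Finally, the integer polynomial consistent with all of this is the stated p.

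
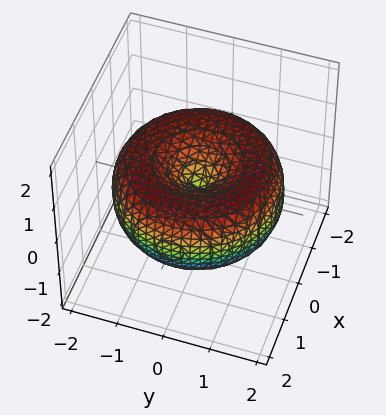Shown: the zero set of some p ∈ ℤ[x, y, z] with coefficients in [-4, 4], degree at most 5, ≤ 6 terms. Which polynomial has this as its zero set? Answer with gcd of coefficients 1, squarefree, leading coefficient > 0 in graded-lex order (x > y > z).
(a) Degree: no degree-3 surface has this shape, so deg p = 4.
(b) Symmetries: rotational symmetry about the z-axis ⇒ p depends on x, y only through x² + y².
(c) Reading off the gridlines: it meets the y-axis at y = 0 (among the integer gridlines); a circular section at z = 0 has radius between 1 and 2; it crosses the x-axis at the gridline x = 0; one z-axis crossing is at z = 0.
(d) Fitting integer coefficients to these (and the overall shape) gives p.

x^4 + 2*x^2*y^2 + y^4 - 3*x^2 - 3*y^2 + 3*z^2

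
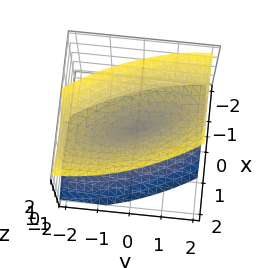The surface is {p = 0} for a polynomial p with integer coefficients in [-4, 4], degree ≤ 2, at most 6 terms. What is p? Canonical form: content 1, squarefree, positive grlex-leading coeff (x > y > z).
(a) There are 2 components. They look like related sheets of one shape, so recover p as a whole.
(b) The degree is 2 — a generic line meets the surface in up to 2 points.
(c) Checking where it meets the axes: it crosses the y-axis at the gridline y = 0; it meets the z-axis at z = 0 (among the integer gridlines).
(d) Matching integer coefficients to the picture gives p.

3*x^2 + 2*x*y + y^2 - 2*z^2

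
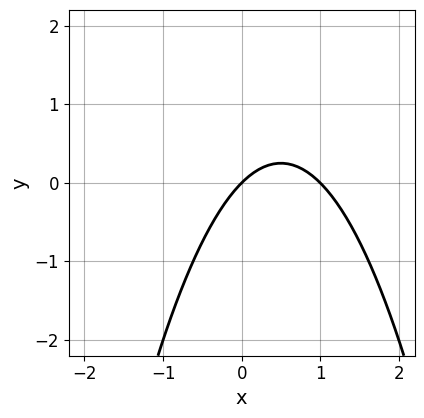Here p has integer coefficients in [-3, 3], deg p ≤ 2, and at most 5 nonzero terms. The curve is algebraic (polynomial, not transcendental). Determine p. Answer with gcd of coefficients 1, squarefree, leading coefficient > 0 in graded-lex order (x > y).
x^2 - x + y

First, deg p = 2.
Next, against the integer gridlines: one y-axis crossing is at y = 0; among the integer gridlines, it crosses the x-axis at x ∈ {0, 1}.
Finally, fitting integer coefficients to these (and the overall shape) gives p.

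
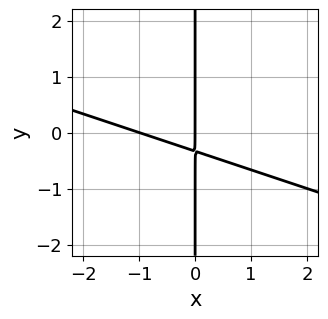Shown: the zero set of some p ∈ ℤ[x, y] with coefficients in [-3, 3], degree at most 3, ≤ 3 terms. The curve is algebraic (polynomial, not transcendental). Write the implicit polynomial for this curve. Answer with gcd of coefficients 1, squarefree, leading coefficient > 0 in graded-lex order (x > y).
First, deg p = 2. A generic line meets the curve in up to 2 points.
Next, against the integer gridlines: every point of the y-axis in the box is on the curve; the x-axis gridline crossings are at x ∈ {-1, 0}.
Finally, together with the visible shape, these determine p as stated.

x^2 + 3*x*y + x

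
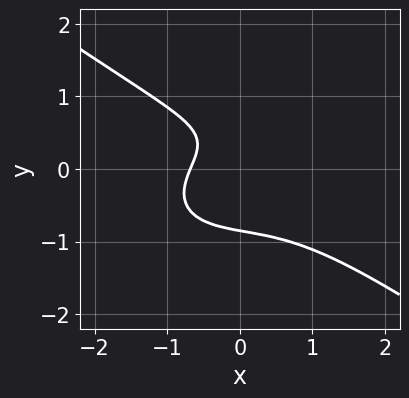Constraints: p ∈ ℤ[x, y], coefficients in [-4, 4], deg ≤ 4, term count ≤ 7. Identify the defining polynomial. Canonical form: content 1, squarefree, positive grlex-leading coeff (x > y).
x^3 + 3*y^3 + x - y + 1

The degree is 3 — the shape is more complex than any degree-2 curve.
Matching integer coefficients to the picture gives p.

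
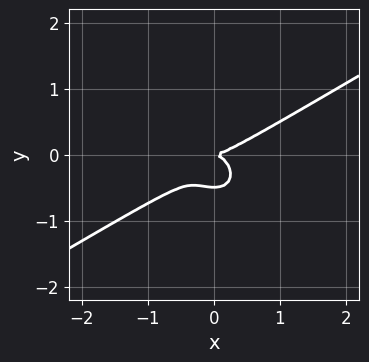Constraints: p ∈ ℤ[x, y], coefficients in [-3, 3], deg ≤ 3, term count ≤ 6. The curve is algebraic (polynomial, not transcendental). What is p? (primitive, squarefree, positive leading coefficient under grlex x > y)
First, degree: no degree-2 curve has this shape, so deg p = 3.
Then, against the integer gridlines: it meets the x-axis at x = 0 (among the integer gridlines); one y-axis crossing is at y = 0.
Finally, matching integer coefficients to the picture gives p.

x^3 - x^2*y - 2*y^3 - y^2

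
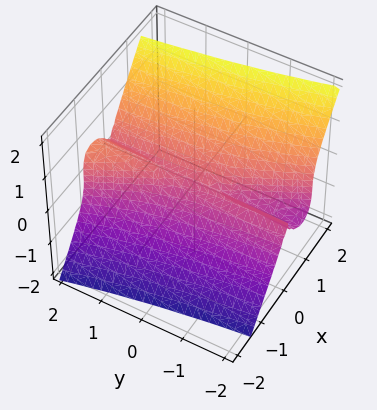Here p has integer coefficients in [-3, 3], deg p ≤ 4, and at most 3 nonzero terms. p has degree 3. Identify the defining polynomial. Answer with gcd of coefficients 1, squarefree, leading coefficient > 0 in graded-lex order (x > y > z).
First, the degree is 3 — no degree-2 surface has this shape.
Next, from the visible intercepts: one z-axis crossing is at z = 0; the visible y-axis segment lies entirely on the surface.
Finally, fitting integer coefficients to these (and the overall shape) gives p.

2*x^3 + x^2*y - z^3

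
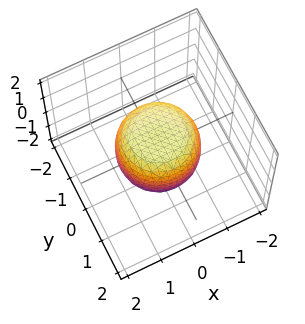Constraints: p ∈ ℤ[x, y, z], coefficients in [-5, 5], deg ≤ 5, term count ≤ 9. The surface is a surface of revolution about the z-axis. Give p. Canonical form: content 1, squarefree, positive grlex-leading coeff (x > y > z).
2*x^4 + 4*x^2*y^2 + 2*y^4 - x^2 - y^2 + 2*z^2 - 2

Degree: no degree-3 surface has this shape, so deg p = 4.
Symmetry: the surface is invariant under rotation about z: p = q(x² + y², z).
Observable constraints: a circular section at z = 0 has radius between 1 and 2; among the integer gridlines, it crosses the z-axis at z ∈ {-1, 1}.
Assembling these constraints gives the stated polynomial.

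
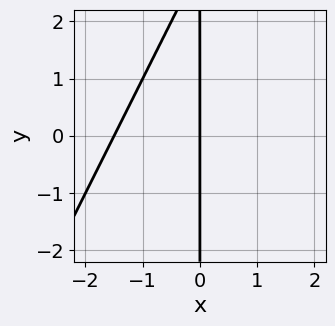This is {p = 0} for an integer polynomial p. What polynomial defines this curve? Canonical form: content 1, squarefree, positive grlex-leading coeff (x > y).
2*x^2 - x*y + 3*x

(a) Degree: the shape is more complex than any degree-1 curve, so deg p = 2.
(b) Against the integer gridlines: the visible y-axis segment lies entirely on the curve; one x-axis crossing is at x = 0.
(c) The integer polynomial consistent with all of this is the stated p.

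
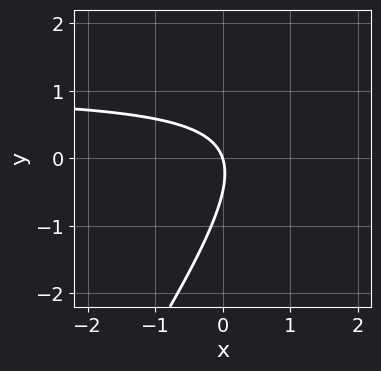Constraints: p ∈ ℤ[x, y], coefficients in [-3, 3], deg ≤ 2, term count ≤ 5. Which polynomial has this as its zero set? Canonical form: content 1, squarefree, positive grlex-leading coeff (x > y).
3*x*y - 2*y^2 - 3*x - y

First, the degree is 2 — no degree-1 curve has this shape.
Next, reading off the gridlines: it crosses the x-axis at the gridline x = 0; it meets the y-axis at y = 0 (among the integer gridlines).
Finally, matching integer coefficients to the picture gives p.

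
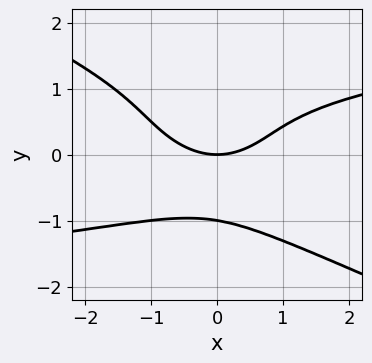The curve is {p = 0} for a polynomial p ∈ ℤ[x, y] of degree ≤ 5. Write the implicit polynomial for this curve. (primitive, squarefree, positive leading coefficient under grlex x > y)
x*y^3 + 2*y^4 - x^2 + 2*y

1. The degree is 4 — no degree-3 curve has this shape.
2. Reading off the gridlines: one x-axis crossing is at x = 0; among the integer gridlines, it crosses the y-axis at y ∈ {-1, 0}.
3. Together with the visible shape, these determine p as stated.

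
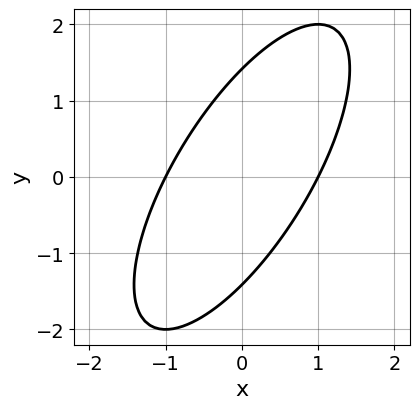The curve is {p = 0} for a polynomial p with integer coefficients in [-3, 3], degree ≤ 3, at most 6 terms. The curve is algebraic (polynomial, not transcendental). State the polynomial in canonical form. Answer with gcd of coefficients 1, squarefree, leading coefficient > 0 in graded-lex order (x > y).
(a) deg p = 2.
(b) Reading off the gridlines: the x-axis gridline crossings are at x ∈ {-1, 1}.
(c) These observations pin down the coefficients.

2*x^2 - 2*x*y + y^2 - 2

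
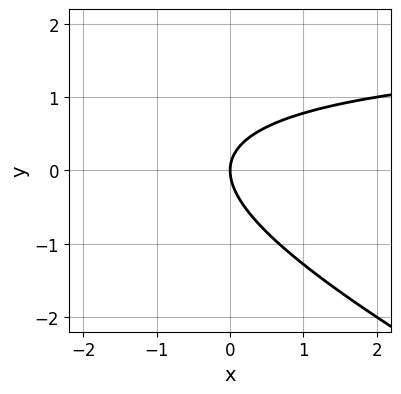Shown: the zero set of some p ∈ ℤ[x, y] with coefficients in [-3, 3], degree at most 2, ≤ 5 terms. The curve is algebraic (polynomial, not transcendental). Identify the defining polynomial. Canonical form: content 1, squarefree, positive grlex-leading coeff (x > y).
x*y + 2*y^2 - 2*x

Degree: a generic line meets the curve in up to 2 points, so deg p = 2.
Reading off the gridlines: it crosses the x-axis at the gridline x = 0; it crosses the y-axis at the gridline y = 0.
The integer polynomial consistent with all of this is the stated p.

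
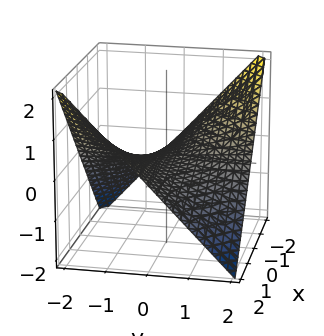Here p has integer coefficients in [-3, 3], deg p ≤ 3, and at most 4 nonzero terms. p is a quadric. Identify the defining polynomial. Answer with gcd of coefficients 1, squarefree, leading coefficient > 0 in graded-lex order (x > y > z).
x*y + 2*z

1. deg p = 2. A hyperbolic paraboloid; a quadric.
2. Checking where it meets the axes: every point of the x-axis in the box is on the surface; it crosses the z-axis at the gridline z = 0; every point of the y-axis in the box is on the surface.
3. Putting this together gives p.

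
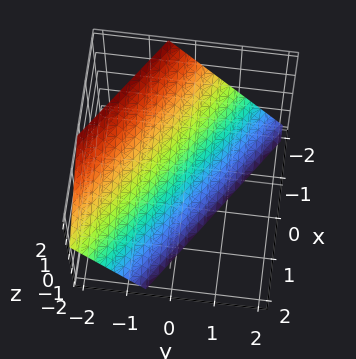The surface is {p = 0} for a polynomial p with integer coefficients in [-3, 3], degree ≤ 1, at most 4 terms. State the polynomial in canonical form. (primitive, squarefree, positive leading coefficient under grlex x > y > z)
1. Degree: every cross-section is a straight line — this is a plane, so deg p = 1.
2. Observable constraints: it meets the z-axis at z = -1 (among the integer gridlines); it crosses the x-axis at the gridline x = -1.
3. Putting this together gives p.

2*x + 3*y + 2*z + 2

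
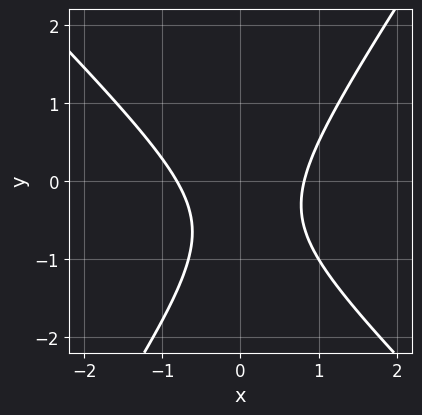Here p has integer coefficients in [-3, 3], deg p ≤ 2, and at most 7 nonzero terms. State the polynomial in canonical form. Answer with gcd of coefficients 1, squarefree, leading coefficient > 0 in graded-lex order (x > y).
3*x^2 + x*y - 2*y^2 - 2*y - 2

1. Degree: no degree-1 curve has this shape, so deg p = 2.
2. Checking where it meets the axes: the curve avoids every integer y-axis point in the box.
3. Matching integer coefficients to the picture gives p.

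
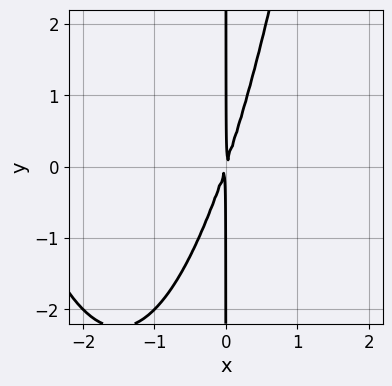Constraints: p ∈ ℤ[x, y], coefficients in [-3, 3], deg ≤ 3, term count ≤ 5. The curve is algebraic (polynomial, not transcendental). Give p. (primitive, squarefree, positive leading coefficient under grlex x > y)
x^3 + 3*x^2 - x*y

(a) deg p = 3. The shape is more complex than any degree-2 curve.
(b) From the axis intercepts and sections: every point of the y-axis in the box is on the curve.
(c) These observations pin down the coefficients.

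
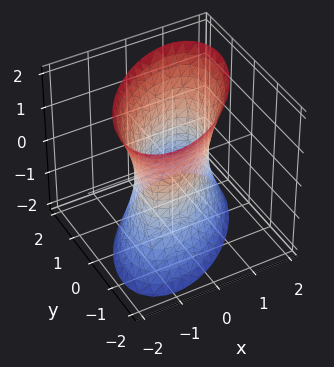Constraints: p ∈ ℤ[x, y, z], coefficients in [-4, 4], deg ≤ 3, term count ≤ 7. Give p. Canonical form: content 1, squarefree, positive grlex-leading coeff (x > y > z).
3*x^2 - 3*x*y + 3*y^2 - z^2 - 3

(a) Degree: the shape is more complex than any degree-1 surface, so deg p = 2.
(b) From the visible intercepts: the x-axis gridline crossings are at x ∈ {-1, 1}; the y-axis gridline crossings are at y ∈ {-1, 1}.
(c) Fitting integer coefficients to these (and the overall shape) gives p.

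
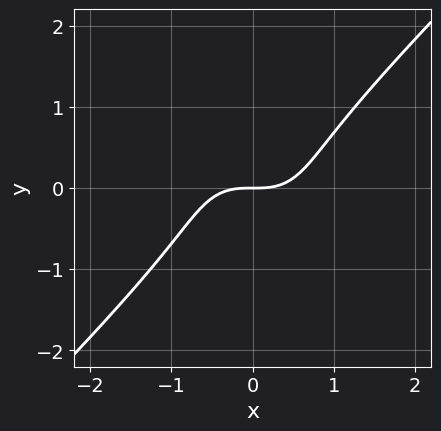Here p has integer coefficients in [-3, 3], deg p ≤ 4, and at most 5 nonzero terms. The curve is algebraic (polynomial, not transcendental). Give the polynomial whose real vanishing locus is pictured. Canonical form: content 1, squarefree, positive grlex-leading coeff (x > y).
(a) Degree: a generic line meets the curve in up to 3 points, so deg p = 3.
(b) Checking where it meets the axes: it meets the y-axis at y = 0 (among the integer gridlines); one x-axis crossing is at x = 0.
(c) Assembling these constraints gives the stated polynomial.

x^3 - y^3 - y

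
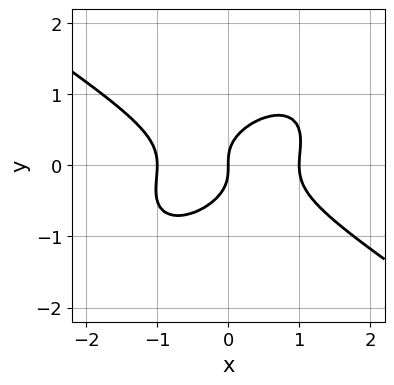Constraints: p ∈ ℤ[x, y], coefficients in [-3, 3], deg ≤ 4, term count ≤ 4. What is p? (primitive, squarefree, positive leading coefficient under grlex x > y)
x^3 - x*y^2 + 2*y^3 - x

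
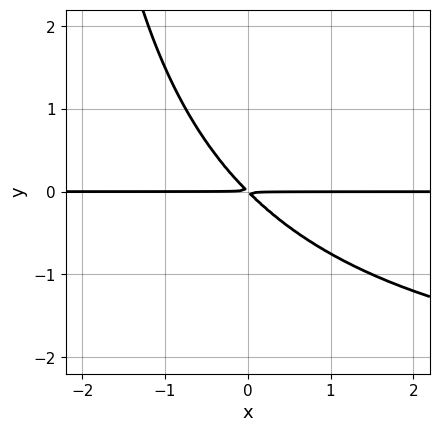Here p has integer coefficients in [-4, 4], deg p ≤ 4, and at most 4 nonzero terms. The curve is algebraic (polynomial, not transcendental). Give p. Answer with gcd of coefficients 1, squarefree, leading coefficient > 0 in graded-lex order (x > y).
x*y^2 + 3*x*y + 3*y^2

First, deg p = 3. A generic line meets the curve in up to 3 points.
Then, checking where it meets the axes: every point of the x-axis in the box is on the curve.
Finally, matching integer coefficients to the picture gives p.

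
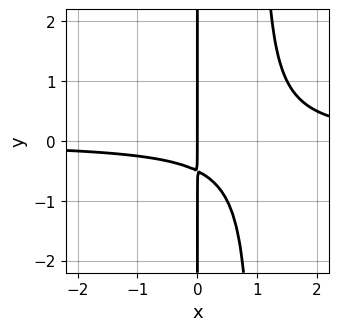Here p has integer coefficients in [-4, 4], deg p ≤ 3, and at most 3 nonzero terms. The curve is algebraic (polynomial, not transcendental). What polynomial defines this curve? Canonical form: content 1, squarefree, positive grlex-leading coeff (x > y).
2*x^2*y - 2*x*y - x

Degree: a generic line meets the curve in up to 3 points, so deg p = 3.
From the axis intercepts and sections: it crosses the x-axis at the gridline x = 0; the visible y-axis segment lies entirely on the curve.
Matching integer coefficients to the picture gives p.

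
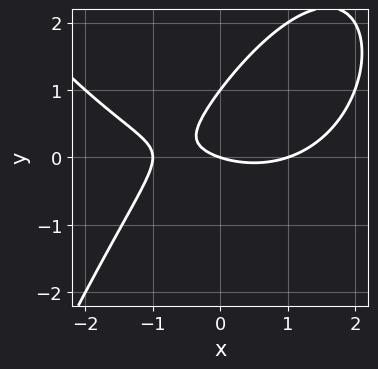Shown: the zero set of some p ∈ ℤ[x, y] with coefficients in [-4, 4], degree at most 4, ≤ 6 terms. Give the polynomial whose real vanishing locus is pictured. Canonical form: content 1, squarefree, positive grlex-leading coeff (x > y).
x^3 - 3*x*y + 3*y^2 - x - 3*y

1. Degree: a generic line meets the curve in up to 3 points, so deg p = 3.
2. From the visible intercepts: the y-axis gridline crossings are at y ∈ {0, 1}; among the integer gridlines, it crosses the x-axis at x ∈ {-1, 0, 1}.
3. These observations pin down the coefficients.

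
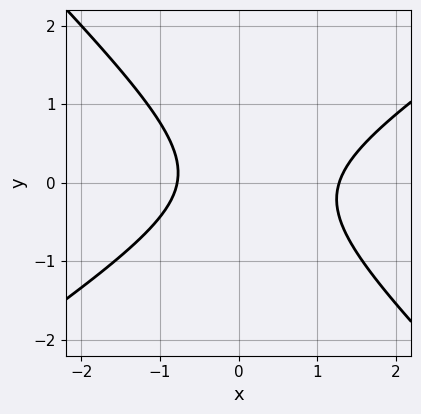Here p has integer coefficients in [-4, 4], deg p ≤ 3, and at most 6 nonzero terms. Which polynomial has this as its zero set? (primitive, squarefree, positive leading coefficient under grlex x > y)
2*x^2 - x*y - 3*y^2 - x - 2

Degree: a generic line meets the curve in up to 2 points, so deg p = 2.
Reading off the gridlines: no y-intercept at any integer in the box.
Matching integer coefficients to the picture gives p.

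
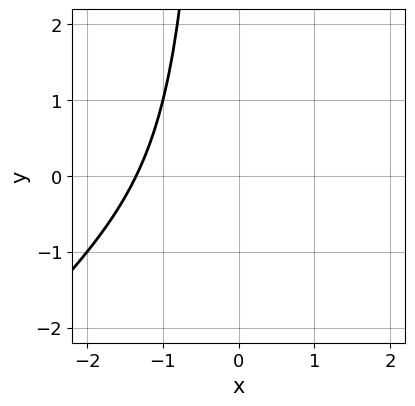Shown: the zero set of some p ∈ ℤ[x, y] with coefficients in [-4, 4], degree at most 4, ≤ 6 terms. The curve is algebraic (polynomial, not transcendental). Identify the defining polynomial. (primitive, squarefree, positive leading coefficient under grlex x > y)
1. The degree is 3 — the shape is more complex than any degree-2 curve.
2. From the visible intercepts: the curve avoids every integer y-axis point in the box.
3. Solving for integer coefficients yields p as stated.

x^3 - x^2*y + x^2 + x + 2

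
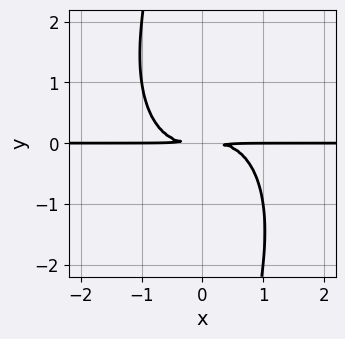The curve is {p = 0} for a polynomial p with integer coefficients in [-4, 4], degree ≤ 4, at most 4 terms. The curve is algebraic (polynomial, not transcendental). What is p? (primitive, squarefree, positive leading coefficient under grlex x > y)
2*x^3*y + x*y^3 + 3*y^2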